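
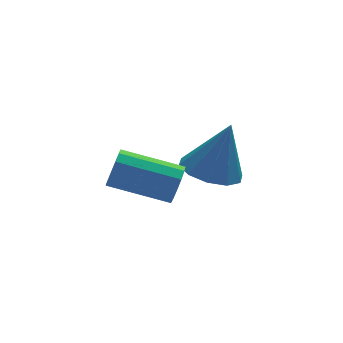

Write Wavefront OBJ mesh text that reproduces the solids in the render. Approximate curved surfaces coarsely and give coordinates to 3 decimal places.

v -1.148 -3.402 -0.555
v -0.857 -3.164 0.012
v -2.581 -2.36 0.561
v -2.872 -2.598 -0.005
v -0.814 -2.892 -0.254
v -2.538 -2.088 0.296
v -0.878 -2.781 -0.615
v -2.602 -1.977 -0.066
v -1.027 -2.867 -0.957
v -2.751 -2.063 -0.408
v -1.215 -3.124 -1.172
v -2.939 -2.32 -0.622
v -1.381 -3.468 -1.19
v -3.105 -2.664 -0.641
v -1.474 -3.792 -1.007
v -3.198 -2.988 -0.457
v -1.463 -3.992 -0.68
v -3.187 -3.187 -0.131
v -1.352 -4.004 -0.313
v -3.076 -3.2 0.236
v -1.176 -3.826 -0.024
v -2.9 -3.022 0.526
v -0.992 -3.513 0.098
v -2.716 -2.709 0.647
v 0.832 -0.181 -2.522
v 1.701 0.333 -2.846
v 1.508 -0.099 -0.578
v 1.242 0.779 -2.705
v 0.626 0.858 -2.495
v 0.09 0.54 -2.295
v -0.163 -0.054 -2.182
v -0.036 -0.696 -2.199
v 0.423 -1.142 -2.339
v 1.038 -1.221 -2.55
v 1.575 -0.903 -2.749
v 1.828 -0.309 -2.863
f 2 1 5
f 2 5 3
f 3 5 6
f 3 6 4
f 5 1 7
f 5 7 6
f 6 7 8
f 6 8 4
f 7 1 9
f 7 9 8
f 8 9 10
f 8 10 4
f 9 1 11
f 9 11 10
f 10 11 12
f 10 12 4
f 11 1 13
f 11 13 12
f 12 13 14
f 12 14 4
f 13 1 15
f 13 15 14
f 14 15 16
f 14 16 4
f 15 1 17
f 15 17 16
f 16 17 18
f 16 18 4
f 17 1 19
f 17 19 18
f 18 19 20
f 18 20 4
f 19 1 21
f 19 21 20
f 20 21 22
f 20 22 4
f 21 1 23
f 21 23 22
f 22 23 24
f 22 24 4
f 23 1 2
f 23 2 24
f 24 2 3
f 24 3 4
f 26 25 28
f 26 28 27
f 28 25 29
f 28 29 27
f 29 25 30
f 29 30 27
f 30 25 31
f 30 31 27
f 31 25 32
f 31 32 27
f 32 25 33
f 32 33 27
f 33 25 34
f 33 34 27
f 34 25 35
f 34 35 27
f 35 25 36
f 35 36 27
f 36 25 26
f 36 26 27



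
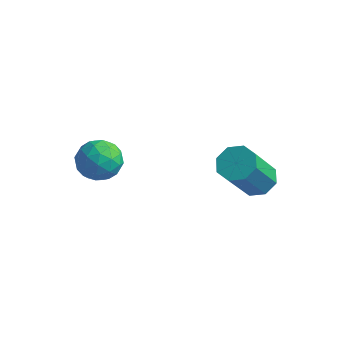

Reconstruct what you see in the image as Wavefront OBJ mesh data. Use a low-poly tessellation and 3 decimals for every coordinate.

v -2.428 -0.052 3.145
v -1.827 -0.092 2.896
v -2.413 -1.088 3.344
v -1.812 -1.128 3.095
v -1.911 -0.815 3.658
v -1.92 -0.175 3.535
v -2.32 -1.005 2.705
v -2.329 -0.365 2.582
v -1.76 -0.681 2.623
v -1.508 -0.564 3.213
v -2.732 -0.616 3.027
v -2.48 -0.499 3.617
v -2.128 0.019 3.003
v -2.112 -1.199 3.237
v -2.17 -1.015 3.568
v -1.816 -1.039 3.422
v -2.183 -0.03 3.379
v -1.83 -0.054 3.232
v -1.88 -0.479 3.681
v -2.41 -1.126 3.008
v -2.057 -1.15 2.861
v -2.424 -0.141 2.818
v -2.07 -0.165 2.672
v -2.36 -0.701 2.559
v -1.736 -0.351 2.696
v -1.728 -0.959 2.813
v -2.026 -0.887 2.584
v -2.031 -0.511 2.512
v -1.588 -0.282 3.043
v -1.579 -0.891 3.16
v -1.637 -0.707 3.491
v -1.642 -0.331 3.419
v -1.549 -0.628 2.883
v -2.661 -0.289 3.08
v -2.652 -0.898 3.197
v -2.598 -0.849 2.821
v -2.603 -0.473 2.749
v -2.512 -0.221 3.427
v -2.504 -0.829 3.544
v -2.209 -0.669 3.728
v -2.214 -0.293 3.656
v -2.691 -0.552 3.357
v 0.927 1.993 1.962
v 1.27 2.348 2.226
v 1.216 1.423 3.542
v 0.873 1.067 3.278
v 0.857 2.449 2.279
v 0.802 1.523 3.596
v 0.485 2.282 2.147
v 0.43 1.357 3.463
v 0.372 1.946 1.906
v 0.317 1.021 3.222
v 0.584 1.637 1.698
v 0.53 0.712 3.014
v 0.998 1.537 1.644
v 0.943 0.611 2.961
v 1.37 1.703 1.777
v 1.315 0.778 3.093
v 1.483 2.039 2.018
v 1.428 1.114 3.334
f 1 38 17
f 38 12 41
f 17 41 6
f 38 41 17
f 1 17 13
f 17 6 18
f 13 18 2
f 17 18 13
f 1 13 22
f 13 2 23
f 22 23 8
f 13 23 22
f 1 22 34
f 22 8 37
f 34 37 11
f 22 37 34
f 1 34 38
f 34 11 42
f 38 42 12
f 34 42 38
f 2 18 29
f 18 6 32
f 29 32 10
f 18 32 29
f 6 41 19
f 41 12 40
f 19 40 5
f 41 40 19
f 12 42 39
f 42 11 35
f 39 35 3
f 42 35 39
f 11 37 36
f 37 8 24
f 36 24 7
f 37 24 36
f 8 23 28
f 23 2 25
f 28 25 9
f 23 25 28
f 4 30 16
f 30 10 31
f 16 31 5
f 30 31 16
f 4 16 14
f 16 5 15
f 14 15 3
f 16 15 14
f 4 14 21
f 14 3 20
f 21 20 7
f 14 20 21
f 4 21 26
f 21 7 27
f 26 27 9
f 21 27 26
f 4 26 30
f 26 9 33
f 30 33 10
f 26 33 30
f 5 31 19
f 31 10 32
f 19 32 6
f 31 32 19
f 3 15 39
f 15 5 40
f 39 40 12
f 15 40 39
f 7 20 36
f 20 3 35
f 36 35 11
f 20 35 36
f 9 27 28
f 27 7 24
f 28 24 8
f 27 24 28
f 10 33 29
f 33 9 25
f 29 25 2
f 33 25 29
f 44 43 47
f 44 47 45
f 45 47 48
f 45 48 46
f 47 43 49
f 47 49 48
f 48 49 50
f 48 50 46
f 49 43 51
f 49 51 50
f 50 51 52
f 50 52 46
f 51 43 53
f 51 53 52
f 52 53 54
f 52 54 46
f 53 43 55
f 53 55 54
f 54 55 56
f 54 56 46
f 55 43 57
f 55 57 56
f 56 57 58
f 56 58 46
f 57 43 59
f 57 59 58
f 58 59 60
f 58 60 46
f 59 43 44
f 59 44 60
f 60 44 45
f 60 45 46



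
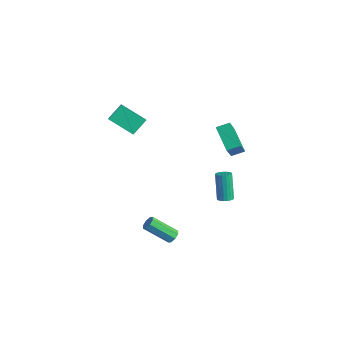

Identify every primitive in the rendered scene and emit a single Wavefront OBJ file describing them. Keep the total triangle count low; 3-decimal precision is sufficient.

v -4.858 -3.185 2.92
v -4.934 -2.181 3.726
v -3.49 -2.345 2.001
v -3.566 -1.34 2.807
v -4.154 -3.64 3.553
v -4.23 -2.635 4.359
v -2.786 -2.799 2.634
v -2.862 -1.795 3.44
v 0.987 -2.616 -4.48
v 1.267 -2.466 -4.093
v 0.233 -3.574 -2.914
v -0.047 -3.724 -3.3
v 0.962 -2.241 -4.15
v -0.072 -3.349 -2.97
v 0.672 -2.236 -4.399
v -0.362 -3.344 -3.22
v 0.567 -2.454 -4.696
v -0.468 -3.561 -3.517
v 0.707 -2.766 -4.866
v -0.327 -3.874 -3.687
v 1.012 -2.991 -4.81
v -0.022 -4.099 -3.63
v 1.302 -2.996 -4.56
v 0.268 -4.104 -3.381
v 1.408 -2.779 -4.263
v 0.373 -3.886 -3.084
v 1.353 0.983 -2.491
v 1.783 0.814 -2.276
v 1.077 1.187 -0.573
v 0.647 1.357 -0.789
v 1.825 1.019 -2.303
v 1.12 1.393 -0.601
v 1.786 1.219 -2.363
v 1.081 1.592 -0.661
v 1.672 1.378 -2.445
v 0.967 1.751 -0.743
v 1.503 1.469 -2.535
v 0.798 1.842 -0.833
v 1.308 1.475 -2.618
v 0.603 1.849 -0.915
v 1.12 1.397 -2.678
v 0.415 1.77 -0.976
v 0.973 1.247 -2.706
v 0.268 1.62 -1.004
v 0.891 1.052 -2.697
v 0.186 1.425 -0.995
v 0.889 0.844 -2.653
v 0.184 1.218 -0.95
v 0.967 0.661 -2.58
v 0.262 1.034 -0.878
v 1.112 0.533 -2.492
v 0.407 0.907 -0.79
v 1.299 0.484 -2.404
v 0.593 0.857 -0.702
v 1.494 0.52 -2.331
v 0.789 0.894 -0.629
v 1.666 0.637 -2.286
v 0.96 1.01 -0.583
v 0.776 0.979 3.303
v 1.579 0.01 4.845
v 1.124 1.723 3.59
v 1.927 0.754 5.132
v 2.233 0.666 2.348
v 3.036 -0.303 3.89
v 2.581 1.41 2.635
v 3.384 0.441 4.177
f 2 4 1
f 5 2 1
f 1 4 3
f 3 5 1
f 2 8 4
f 6 2 5
f 6 8 2
f 4 8 3
f 7 5 3
f 3 8 7
f 7 6 5
f 8 6 7
f 10 9 13
f 10 13 11
f 11 13 14
f 11 14 12
f 13 9 15
f 13 15 14
f 14 15 16
f 14 16 12
f 15 9 17
f 15 17 16
f 16 17 18
f 16 18 12
f 17 9 19
f 17 19 18
f 18 19 20
f 18 20 12
f 19 9 21
f 19 21 20
f 20 21 22
f 20 22 12
f 21 9 23
f 21 23 22
f 22 23 24
f 22 24 12
f 23 9 25
f 23 25 24
f 24 25 26
f 24 26 12
f 25 9 10
f 25 10 26
f 26 10 11
f 26 11 12
f 28 27 31
f 28 31 29
f 29 31 32
f 29 32 30
f 31 27 33
f 31 33 32
f 32 33 34
f 32 34 30
f 33 27 35
f 33 35 34
f 34 35 36
f 34 36 30
f 35 27 37
f 35 37 36
f 36 37 38
f 36 38 30
f 37 27 39
f 37 39 38
f 38 39 40
f 38 40 30
f 39 27 41
f 39 41 40
f 40 41 42
f 40 42 30
f 41 27 43
f 41 43 42
f 42 43 44
f 42 44 30
f 43 27 45
f 43 45 44
f 44 45 46
f 44 46 30
f 45 27 47
f 45 47 46
f 46 47 48
f 46 48 30
f 47 27 49
f 47 49 48
f 48 49 50
f 48 50 30
f 49 27 51
f 49 51 50
f 50 51 52
f 50 52 30
f 51 27 53
f 51 53 52
f 52 53 54
f 52 54 30
f 53 27 55
f 53 55 54
f 54 55 56
f 54 56 30
f 55 27 57
f 55 57 56
f 56 57 58
f 56 58 30
f 57 27 28
f 57 28 58
f 58 28 29
f 58 29 30
f 60 62 59
f 63 60 59
f 59 62 61
f 61 63 59
f 60 66 62
f 64 60 63
f 64 66 60
f 62 66 61
f 65 63 61
f 61 66 65
f 65 64 63
f 66 64 65



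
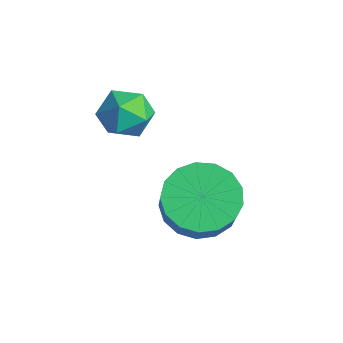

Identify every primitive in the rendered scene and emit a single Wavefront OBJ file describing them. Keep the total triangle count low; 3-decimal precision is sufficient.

v -1.931 0.073 0.115
v -1.482 0.637 -0.359
v -0.858 -0.037 0.999
v -0.409 0.527 0.525
v -1.098 0.791 0.973
v -1.761 0.859 0.426
v -0.579 -0.259 0.214
v -1.242 -0.191 -0.333
v -0.647 0.432 -0.298
v -0.967 1.081 0.171
v -1.373 -0.481 0.469
v -1.693 0.168 0.938
v 0.568 1.574 -2.775
v 1.449 2.046 -3.21
v 2.294 1.637 -1.939
v 1.412 1.166 -1.505
v 1.224 2.429 -2.937
v 2.069 2.021 -1.666
v 0.849 2.617 -2.627
v 1.694 2.208 -1.356
v 0.409 2.566 -2.351
v 1.254 2.157 -1.08
v 0.005 2.288 -2.172
v 0.85 1.879 -0.902
v -0.269 1.846 -2.132
v 0.576 1.437 -0.861
v -0.352 1.342 -2.239
v 0.493 0.933 -0.968
v -0.225 0.891 -2.469
v 0.62 0.483 -1.198
v 0.085 0.597 -2.769
v 0.93 0.188 -1.498
v 0.504 0.527 -3.07
v 1.349 0.118 -1.799
v 0.939 0.697 -3.304
v 1.784 0.288 -2.034
v 1.288 1.067 -3.417
v 2.133 0.659 -2.146
v 1.472 1.554 -3.383
v 2.317 1.145 -2.112
f 1 12 6
f 1 6 2
f 1 2 8
f 1 8 11
f 1 11 12
f 2 6 10
f 6 12 5
f 12 11 3
f 11 8 7
f 8 2 9
f 4 10 5
f 4 5 3
f 4 3 7
f 4 7 9
f 4 9 10
f 5 10 6
f 3 5 12
f 7 3 11
f 9 7 8
f 10 9 2
f 14 13 17
f 14 17 15
f 15 17 18
f 15 18 16
f 17 13 19
f 17 19 18
f 18 19 20
f 18 20 16
f 19 13 21
f 19 21 20
f 20 21 22
f 20 22 16
f 21 13 23
f 21 23 22
f 22 23 24
f 22 24 16
f 23 13 25
f 23 25 24
f 24 25 26
f 24 26 16
f 25 13 27
f 25 27 26
f 26 27 28
f 26 28 16
f 27 13 29
f 27 29 28
f 28 29 30
f 28 30 16
f 29 13 31
f 29 31 30
f 30 31 32
f 30 32 16
f 31 13 33
f 31 33 32
f 32 33 34
f 32 34 16
f 33 13 35
f 33 35 34
f 34 35 36
f 34 36 16
f 35 13 37
f 35 37 36
f 36 37 38
f 36 38 16
f 37 13 39
f 37 39 38
f 38 39 40
f 38 40 16
f 39 13 14
f 39 14 40
f 40 14 15
f 40 15 16



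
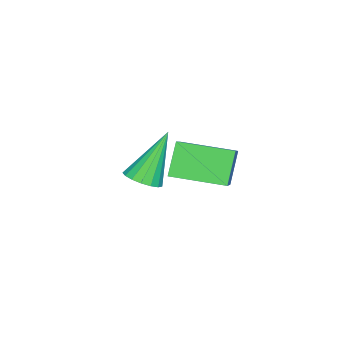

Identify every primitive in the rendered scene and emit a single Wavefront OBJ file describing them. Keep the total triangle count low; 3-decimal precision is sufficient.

v -2.859 -3.792 -0.858
v -2.299 -3.87 -0.537
v -3.761 -3.368 0.818
v -2.299 -3.569 -0.613
v -2.428 -3.319 -0.746
v -2.655 -3.177 -0.904
v -2.929 -3.176 -1.052
v -3.187 -3.316 -1.155
v -3.369 -3.566 -1.19
v -3.435 -3.867 -1.149
v -3.369 -4.151 -1.042
v -3.185 -4.353 -0.892
v -2.927 -4.427 -0.734
v -2.654 -4.355 -0.605
v -2.427 -4.154 -0.534
v -1.264 -1.796 2.378
v 0.15 -1.281 3.418
v -1.693 -0.226 2.182
v -0.278 0.29 3.223
v -0.582 -1.73 1.417
v 0.833 -1.214 2.458
v -1.01 -0.159 1.222
v 0.404 0.356 2.262
f 2 1 4
f 2 4 3
f 4 1 5
f 4 5 3
f 5 1 6
f 5 6 3
f 6 1 7
f 6 7 3
f 7 1 8
f 7 8 3
f 8 1 9
f 8 9 3
f 9 1 10
f 9 10 3
f 10 1 11
f 10 11 3
f 11 1 12
f 11 12 3
f 12 1 13
f 12 13 3
f 13 1 14
f 13 14 3
f 14 1 15
f 14 15 3
f 15 1 2
f 15 2 3
f 17 19 16
f 20 17 16
f 16 19 18
f 18 20 16
f 17 23 19
f 21 17 20
f 21 23 17
f 19 23 18
f 22 20 18
f 18 23 22
f 22 21 20
f 23 21 22



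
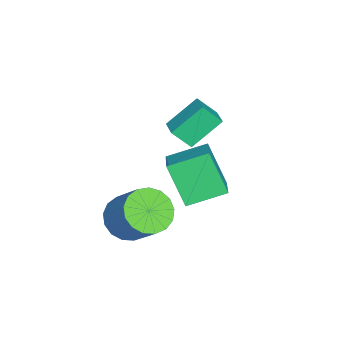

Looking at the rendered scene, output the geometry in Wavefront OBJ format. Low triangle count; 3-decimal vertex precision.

v -3.801 -2.881 1.264
v -4.624 -1.781 2.397
v -3.93 -2.073 0.386
v -4.753 -0.974 1.519
v -2.947 -2.486 1.501
v -3.77 -1.387 2.634
v -3.076 -1.679 0.623
v -3.899 -0.579 1.756
v -0.136 -3.629 -1.642
v 0.816 -4.084 -1.872
v 1.688 -3.027 -0.347
v 0.736 -2.571 -0.118
v 0.809 -3.657 -2.163
v 1.682 -2.6 -0.639
v 0.586 -3.224 -2.336
v 1.458 -2.167 -0.812
v 0.197 -2.884 -2.35
v 1.07 -1.827 -0.825
v -0.268 -2.714 -2.201
v 0.605 -1.657 -0.677
v -0.703 -2.754 -1.925
v 0.17 -1.697 -0.4
v -1.008 -2.994 -1.583
v -0.135 -1.937 -0.059
v -1.113 -3.379 -1.256
v -0.241 -2.322 0.269
v -0.995 -3.822 -1.016
v -0.122 -2.765 0.508
v -0.68 -4.22 -0.921
v 0.193 -3.163 0.604
v -0.24 -4.483 -0.99
v 0.632 -3.426 0.534
v 0.223 -4.55 -1.209
v 1.096 -3.493 0.315
v 0.604 -4.406 -1.527
v 1.477 -3.349 -0.003
v 1.276 -1.763 3.315
v 0.667 -0.25 3.862
v 0.075 -2.05 2.772
v -0.535 -0.538 3.319
v 1.855 -0.902 1.581
v 1.245 0.61 2.128
v 0.653 -1.19 1.038
v 0.044 0.323 1.585
f 2 4 1
f 5 2 1
f 1 4 3
f 3 5 1
f 2 8 4
f 6 2 5
f 6 8 2
f 4 8 3
f 7 5 3
f 3 8 7
f 7 6 5
f 8 6 7
f 10 9 13
f 10 13 11
f 11 13 14
f 11 14 12
f 13 9 15
f 13 15 14
f 14 15 16
f 14 16 12
f 15 9 17
f 15 17 16
f 16 17 18
f 16 18 12
f 17 9 19
f 17 19 18
f 18 19 20
f 18 20 12
f 19 9 21
f 19 21 20
f 20 21 22
f 20 22 12
f 21 9 23
f 21 23 22
f 22 23 24
f 22 24 12
f 23 9 25
f 23 25 24
f 24 25 26
f 24 26 12
f 25 9 27
f 25 27 26
f 26 27 28
f 26 28 12
f 27 9 29
f 27 29 28
f 28 29 30
f 28 30 12
f 29 9 31
f 29 31 30
f 30 31 32
f 30 32 12
f 31 9 33
f 31 33 32
f 32 33 34
f 32 34 12
f 33 9 35
f 33 35 34
f 34 35 36
f 34 36 12
f 35 9 10
f 35 10 36
f 36 10 11
f 36 11 12
f 38 40 37
f 41 38 37
f 37 40 39
f 39 41 37
f 38 44 40
f 42 38 41
f 42 44 38
f 40 44 39
f 43 41 39
f 39 44 43
f 43 42 41
f 44 42 43



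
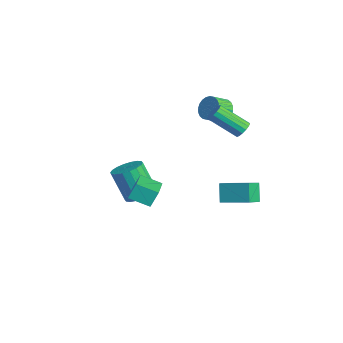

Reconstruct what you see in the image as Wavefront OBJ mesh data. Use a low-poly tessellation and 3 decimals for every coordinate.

v 1.054 2.601 3.155
v 1.531 2.368 3.25
v 0.704 1.125 4.36
v 0.226 1.359 4.265
v 1.505 2.563 3.449
v 0.678 1.32 4.558
v 1.358 2.768 3.569
v 0.531 1.525 4.678
v 1.129 2.929 3.578
v 0.302 1.686 4.688
v 0.88 3.001 3.474
v 0.053 1.758 4.583
v 0.678 2.967 3.285
v -0.15 1.724 4.394
v 0.576 2.835 3.06
v -0.251 1.592 4.17
v 0.602 2.64 2.862
v -0.225 1.397 3.971
v 0.749 2.435 2.742
v -0.078 1.192 3.851
v 0.978 2.274 2.732
v 0.151 1.031 3.842
v 1.227 2.202 2.837
v 0.4 0.959 3.946
v 1.43 2.236 3.026
v 0.602 0.993 4.135
v -1.888 2.711 2.812
v -1.152 2.751 2.628
v -0.976 1.889 3.143
v -1.712 1.849 3.328
v -1.156 2.903 2.883
v -0.98 2.04 3.398
v -1.271 3.025 3.127
v -1.096 2.162 3.642
v -1.481 3.099 3.323
v -1.305 2.237 3.839
v -1.752 3.115 3.442
v -1.576 2.252 3.957
v -2.044 3.069 3.464
v -1.868 2.207 3.98
v -2.312 2.969 3.388
v -2.137 2.106 3.903
v -2.516 2.829 3.223
v -2.34 1.966 3.739
v -2.624 2.671 2.997
v -2.448 1.809 3.512
v -2.62 2.52 2.742
v -2.444 1.657 3.257
v -2.504 2.398 2.498
v -2.329 1.535 3.013
v -2.295 2.323 2.301
v -2.119 1.461 2.817
v -2.024 2.308 2.183
v -1.848 1.445 2.698
v -1.732 2.353 2.16
v -1.556 1.491 2.676
v -1.463 2.454 2.237
v -1.288 1.591 2.752
v -1.26 2.594 2.401
v -1.084 1.731 2.917
v 0.786 2.045 -0.854
v 1.387 1.215 -0.289
v 1.898 3.161 -0.399
v 2.499 2.331 0.166
v 1.401 1.829 -1.826
v 2.002 0.999 -1.261
v 2.513 2.945 -1.371
v 3.114 2.115 -0.806
v 3.832 -4.491 1.678
v 3.73 -4.031 2.48
v 1.999 -3.616 0.943
v 1.897 -3.156 1.745
v 4.443 -3.584 1.235
v 4.341 -3.124 2.037
v 2.61 -2.709 0.5
v 2.508 -2.249 1.302
v -2.39 -1.598 -2.93
v -1.646 -2.099 -2.776
v -2.366 -2.622 -0.996
v -3.11 -2.122 -1.15
v -1.543 -1.736 -2.627
v -2.263 -2.26 -0.848
v -1.608 -1.346 -2.539
v -2.328 -1.87 -0.759
v -1.827 -1.006 -2.528
v -2.548 -1.53 -0.748
v -2.159 -0.783 -2.596
v -2.879 -1.307 -0.817
v -2.536 -0.722 -2.731
v -3.256 -1.246 -0.951
v -2.884 -0.834 -2.905
v -3.604 -1.358 -1.125
v -3.134 -1.098 -3.084
v -3.854 -1.621 -1.304
v -3.237 -1.46 -3.232
v -3.957 -1.984 -1.453
v -3.172 -1.85 -3.321
v -3.892 -2.374 -1.541
v -2.952 -2.19 -3.332
v -3.673 -2.714 -1.552
v -2.621 -2.413 -3.263
v -3.341 -2.937 -1.484
v -2.244 -2.474 -3.129
v -2.964 -2.998 -1.349
v -1.896 -2.362 -2.955
v -2.616 -2.886 -1.175
f 2 1 5
f 2 5 3
f 3 5 6
f 3 6 4
f 5 1 7
f 5 7 6
f 6 7 8
f 6 8 4
f 7 1 9
f 7 9 8
f 8 9 10
f 8 10 4
f 9 1 11
f 9 11 10
f 10 11 12
f 10 12 4
f 11 1 13
f 11 13 12
f 12 13 14
f 12 14 4
f 13 1 15
f 13 15 14
f 14 15 16
f 14 16 4
f 15 1 17
f 15 17 16
f 16 17 18
f 16 18 4
f 17 1 19
f 17 19 18
f 18 19 20
f 18 20 4
f 19 1 21
f 19 21 20
f 20 21 22
f 20 22 4
f 21 1 23
f 21 23 22
f 22 23 24
f 22 24 4
f 23 1 25
f 23 25 24
f 24 25 26
f 24 26 4
f 25 1 2
f 25 2 26
f 26 2 3
f 26 3 4
f 28 27 31
f 28 31 29
f 29 31 32
f 29 32 30
f 31 27 33
f 31 33 32
f 32 33 34
f 32 34 30
f 33 27 35
f 33 35 34
f 34 35 36
f 34 36 30
f 35 27 37
f 35 37 36
f 36 37 38
f 36 38 30
f 37 27 39
f 37 39 38
f 38 39 40
f 38 40 30
f 39 27 41
f 39 41 40
f 40 41 42
f 40 42 30
f 41 27 43
f 41 43 42
f 42 43 44
f 42 44 30
f 43 27 45
f 43 45 44
f 44 45 46
f 44 46 30
f 45 27 47
f 45 47 46
f 46 47 48
f 46 48 30
f 47 27 49
f 47 49 48
f 48 49 50
f 48 50 30
f 49 27 51
f 49 51 50
f 50 51 52
f 50 52 30
f 51 27 53
f 51 53 52
f 52 53 54
f 52 54 30
f 53 27 55
f 53 55 54
f 54 55 56
f 54 56 30
f 55 27 57
f 55 57 56
f 56 57 58
f 56 58 30
f 57 27 59
f 57 59 58
f 58 59 60
f 58 60 30
f 59 27 28
f 59 28 60
f 60 28 29
f 60 29 30
f 62 64 61
f 65 62 61
f 61 64 63
f 63 65 61
f 62 68 64
f 66 62 65
f 66 68 62
f 64 68 63
f 67 65 63
f 63 68 67
f 67 66 65
f 68 66 67
f 70 72 69
f 73 70 69
f 69 72 71
f 71 73 69
f 70 76 72
f 74 70 73
f 74 76 70
f 72 76 71
f 75 73 71
f 71 76 75
f 75 74 73
f 76 74 75
f 78 77 81
f 78 81 79
f 79 81 82
f 79 82 80
f 81 77 83
f 81 83 82
f 82 83 84
f 82 84 80
f 83 77 85
f 83 85 84
f 84 85 86
f 84 86 80
f 85 77 87
f 85 87 86
f 86 87 88
f 86 88 80
f 87 77 89
f 87 89 88
f 88 89 90
f 88 90 80
f 89 77 91
f 89 91 90
f 90 91 92
f 90 92 80
f 91 77 93
f 91 93 92
f 92 93 94
f 92 94 80
f 93 77 95
f 93 95 94
f 94 95 96
f 94 96 80
f 95 77 97
f 95 97 96
f 96 97 98
f 96 98 80
f 97 77 99
f 97 99 98
f 98 99 100
f 98 100 80
f 99 77 101
f 99 101 100
f 100 101 102
f 100 102 80
f 101 77 103
f 101 103 102
f 102 103 104
f 102 104 80
f 103 77 105
f 103 105 104
f 104 105 106
f 104 106 80
f 105 77 78
f 105 78 106
f 106 78 79
f 106 79 80



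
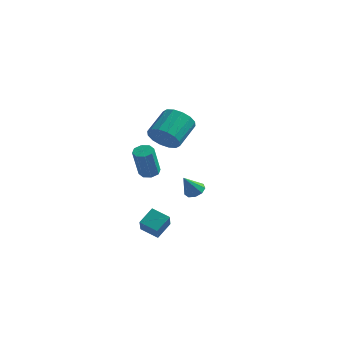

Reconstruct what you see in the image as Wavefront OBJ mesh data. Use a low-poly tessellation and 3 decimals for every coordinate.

v -0.307 -1.507 0.414
v 0.055 -1.995 0.249
v 0.01 -2.681 2.181
v -0.353 -2.193 2.346
v 0.313 -1.613 0.391
v 0.268 -2.299 2.322
v 0.208 -1.169 0.546
v 0.163 -1.855 2.478
v -0.2 -0.923 0.624
v -0.245 -1.609 2.556
v -0.67 -1.019 0.579
v -0.715 -1.705 2.511
v -0.928 -1.401 0.438
v -0.973 -2.087 2.369
v -0.823 -1.845 0.282
v -0.868 -2.531 2.214
v -0.415 -2.091 0.204
v -0.46 -2.777 2.136
v 0.14 -0.616 2.763
v 0.612 -1.134 3.558
v 0.792 0.499 4.513
v 0.32 1.016 3.717
v 1.02 -0.984 3.224
v 1.201 0.649 4.179
v 1.193 -0.735 2.767
v 1.374 0.898 3.721
v 1.083 -0.455 2.308
v 1.264 1.178 3.262
v 0.721 -0.218 1.971
v 0.901 1.415 2.925
v 0.203 -0.088 1.846
v 0.383 1.545 2.801
v -0.332 -0.099 1.967
v -0.152 1.534 2.922
v -0.741 -0.249 2.301
v -0.56 1.384 3.256
v -0.914 -0.498 2.759
v -0.733 1.135 3.713
v -0.804 -0.778 3.218
v -0.623 0.855 4.172
v -0.441 -1.015 3.555
v -0.261 0.618 4.509
v 0.077 -1.145 3.679
v 0.257 0.488 4.634
v -0.144 4.096 -3.577
v 0.207 4.568 -3.197
v -0.536 3.364 -2.303
v -0.247 4.709 -3.256
v -0.652 4.563 -3.465
v -0.82 4.198 -3.726
v -0.671 3.786 -3.917
v -0.275 3.518 -3.949
v 0.182 3.52 -3.807
v 0.487 3.792 -3.556
v 0.497 4.206 -3.316
v -1.078 -1.176 -4.577
v -0.667 -2.086 -3.485
v -0.78 -0.175 -3.856
v -0.369 -1.085 -2.763
v 0.049 -1.195 -5.017
v 0.46 -2.105 -3.924
v 0.347 -0.194 -4.295
v 0.758 -1.104 -3.203
f 2 1 5
f 2 5 3
f 3 5 6
f 3 6 4
f 5 1 7
f 5 7 6
f 6 7 8
f 6 8 4
f 7 1 9
f 7 9 8
f 8 9 10
f 8 10 4
f 9 1 11
f 9 11 10
f 10 11 12
f 10 12 4
f 11 1 13
f 11 13 12
f 12 13 14
f 12 14 4
f 13 1 15
f 13 15 14
f 14 15 16
f 14 16 4
f 15 1 17
f 15 17 16
f 16 17 18
f 16 18 4
f 17 1 2
f 17 2 18
f 18 2 3
f 18 3 4
f 20 19 23
f 20 23 21
f 21 23 24
f 21 24 22
f 23 19 25
f 23 25 24
f 24 25 26
f 24 26 22
f 25 19 27
f 25 27 26
f 26 27 28
f 26 28 22
f 27 19 29
f 27 29 28
f 28 29 30
f 28 30 22
f 29 19 31
f 29 31 30
f 30 31 32
f 30 32 22
f 31 19 33
f 31 33 32
f 32 33 34
f 32 34 22
f 33 19 35
f 33 35 34
f 34 35 36
f 34 36 22
f 35 19 37
f 35 37 36
f 36 37 38
f 36 38 22
f 37 19 39
f 37 39 38
f 38 39 40
f 38 40 22
f 39 19 41
f 39 41 40
f 40 41 42
f 40 42 22
f 41 19 43
f 41 43 42
f 42 43 44
f 42 44 22
f 43 19 20
f 43 20 44
f 44 20 21
f 44 21 22
f 46 45 48
f 46 48 47
f 48 45 49
f 48 49 47
f 49 45 50
f 49 50 47
f 50 45 51
f 50 51 47
f 51 45 52
f 51 52 47
f 52 45 53
f 52 53 47
f 53 45 54
f 53 54 47
f 54 45 55
f 54 55 47
f 55 45 46
f 55 46 47
f 57 59 56
f 60 57 56
f 56 59 58
f 58 60 56
f 57 63 59
f 61 57 60
f 61 63 57
f 59 63 58
f 62 60 58
f 58 63 62
f 62 61 60
f 63 61 62



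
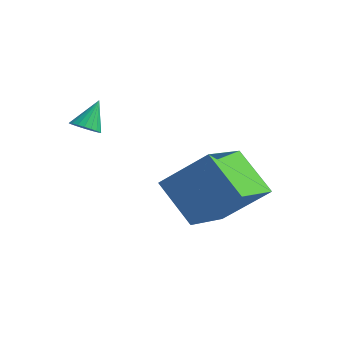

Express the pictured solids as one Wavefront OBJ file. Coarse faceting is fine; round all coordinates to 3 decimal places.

v -1.102 -0.291 1.149
v 0.113 0.607 2.475
v -1.819 1.677 0.474
v -0.605 2.574 1.801
v 0.265 -0.234 -0.141
v 1.479 0.663 1.186
v -0.453 1.733 -0.815
v 0.762 2.631 0.511
v -2.886 -1.618 3.249
v -2.368 -1.588 3.278
v -2.974 -0.982 4.191
v -2.416 -1.416 3.157
v -2.545 -1.278 3.052
v -2.734 -1.199 2.981
v -2.949 -1.193 2.956
v -3.152 -1.26 2.982
v -3.31 -1.389 3.055
v -3.395 -1.557 3.16
v -3.391 -1.736 3.282
v -3.3 -1.895 3.397
v -3.138 -2.006 3.487
v -2.932 -2.049 3.536
v -2.718 -2.018 3.535
v -2.533 -1.918 3.485
v -2.409 -1.766 3.394
f 2 4 1
f 5 2 1
f 1 4 3
f 3 5 1
f 2 8 4
f 6 2 5
f 6 8 2
f 4 8 3
f 7 5 3
f 3 8 7
f 7 6 5
f 8 6 7
f 10 9 12
f 10 12 11
f 12 9 13
f 12 13 11
f 13 9 14
f 13 14 11
f 14 9 15
f 14 15 11
f 15 9 16
f 15 16 11
f 16 9 17
f 16 17 11
f 17 9 18
f 17 18 11
f 18 9 19
f 18 19 11
f 19 9 20
f 19 20 11
f 20 9 21
f 20 21 11
f 21 9 22
f 21 22 11
f 22 9 23
f 22 23 11
f 23 9 24
f 23 24 11
f 24 9 25
f 24 25 11
f 25 9 10
f 25 10 11



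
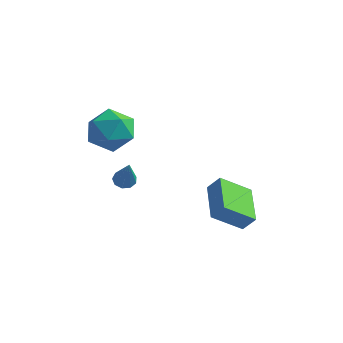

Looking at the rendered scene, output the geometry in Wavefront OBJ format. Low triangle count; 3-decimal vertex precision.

v -1.61 -1.393 0.694
v -1.077 -2.294 0.177
v -3.283 -2.226 0.423
v -2.75 -3.127 -0.094
v -2.617 -2.95 1.052
v -1.583 -2.435 1.219
v -2.777 -2.085 -0.619
v -1.743 -1.57 -0.452
v -1.799 -2.721 -0.635
v -1.7 -3.256 0.398
v -2.66 -1.264 0.202
v -2.561 -1.799 1.235
v -1.853 -1.789 -2.872
v -1.52 -1.391 -2.839
v -1.187 -2.471 -1.368
v -1.822 -1.311 -2.669
v -2.139 -1.455 -2.594
v -2.322 -1.755 -2.648
v -2.285 -2.071 -2.808
v -2.047 -2.255 -2.997
v -1.718 -2.221 -3.127
v -1.452 -1.985 -3.138
v -1.374 -1.657 -3.024
v 3.133 -0.601 -4.963
v 2.138 -1.546 -3.994
v 2.033 1.058 -4.474
v 1.038 0.113 -3.505
v 3.662 -0.453 -4.275
v 2.667 -1.398 -3.306
v 2.562 1.206 -3.786
v 1.567 0.261 -2.817
f 1 12 6
f 1 6 2
f 1 2 8
f 1 8 11
f 1 11 12
f 2 6 10
f 6 12 5
f 12 11 3
f 11 8 7
f 8 2 9
f 4 10 5
f 4 5 3
f 4 3 7
f 4 7 9
f 4 9 10
f 5 10 6
f 3 5 12
f 7 3 11
f 9 7 8
f 10 9 2
f 14 13 16
f 14 16 15
f 16 13 17
f 16 17 15
f 17 13 18
f 17 18 15
f 18 13 19
f 18 19 15
f 19 13 20
f 19 20 15
f 20 13 21
f 20 21 15
f 21 13 22
f 21 22 15
f 22 13 23
f 22 23 15
f 23 13 14
f 23 14 15
f 25 27 24
f 28 25 24
f 24 27 26
f 26 28 24
f 25 31 27
f 29 25 28
f 29 31 25
f 27 31 26
f 30 28 26
f 26 31 30
f 30 29 28
f 31 29 30



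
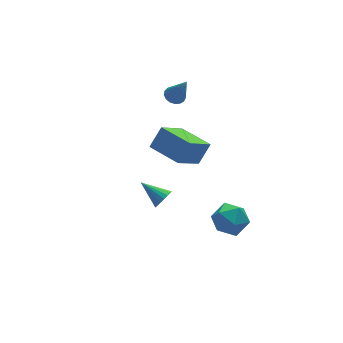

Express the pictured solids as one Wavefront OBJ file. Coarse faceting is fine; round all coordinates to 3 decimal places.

v 1.779 3.787 2.611
v 2.322 3.8 2.526
v 2.041 3.033 4.169
v 2.271 4.029 2.646
v 2.108 4.203 2.757
v 1.869 4.281 2.835
v 1.609 4.246 2.862
v 1.388 4.106 2.831
v 1.257 3.892 2.75
v 1.246 3.655 2.637
v 1.356 3.447 2.518
v 1.563 3.318 2.421
v 1.82 3.296 2.367
v 2.067 3.386 2.369
v 2.248 3.568 2.426
v -1.661 -2.398 1.585
v -1.372 -2.503 2.054
v -2.319 -1.402 2.215
v -1.23 -2.335 1.937
v -1.172 -2.18 1.751
v -1.212 -2.068 1.531
v -1.341 -2.021 1.323
v -1.533 -2.049 1.167
v -1.75 -2.147 1.093
v -1.95 -2.294 1.117
v -2.092 -2.461 1.234
v -2.149 -2.617 1.42
v -2.11 -2.729 1.639
v -1.981 -2.775 1.848
v -1.789 -2.747 2.004
v -1.572 -2.65 2.078
v 0.645 0.996 0.241
v 1.386 1.265 1.212
v -0.077 2.643 0.337
v 0.664 2.911 1.307
v 2.056 1.689 -1.027
v 2.797 1.957 -0.057
v 1.334 3.335 -0.932
v 2.075 3.604 0.039
v 2.491 -0.444 -3.238
v 3.17 -0.913 -2.676
v 1.43 -1.627 -2.944
v 2.109 -2.096 -2.382
v 1.709 -1.237 -2.067
v 2.365 -0.506 -2.249
v 2.235 -2.034 -3.371
v 2.891 -1.303 -3.553
v 3.012 -1.896 -2.759
v 2.687 -1.404 -1.953
v 1.913 -1.136 -3.667
v 1.588 -0.644 -2.861
f 2 1 4
f 2 4 3
f 4 1 5
f 4 5 3
f 5 1 6
f 5 6 3
f 6 1 7
f 6 7 3
f 7 1 8
f 7 8 3
f 8 1 9
f 8 9 3
f 9 1 10
f 9 10 3
f 10 1 11
f 10 11 3
f 11 1 12
f 11 12 3
f 12 1 13
f 12 13 3
f 13 1 14
f 13 14 3
f 14 1 15
f 14 15 3
f 15 1 2
f 15 2 3
f 17 16 19
f 17 19 18
f 19 16 20
f 19 20 18
f 20 16 21
f 20 21 18
f 21 16 22
f 21 22 18
f 22 16 23
f 22 23 18
f 23 16 24
f 23 24 18
f 24 16 25
f 24 25 18
f 25 16 26
f 25 26 18
f 26 16 27
f 26 27 18
f 27 16 28
f 27 28 18
f 28 16 29
f 28 29 18
f 29 16 30
f 29 30 18
f 30 16 31
f 30 31 18
f 31 16 17
f 31 17 18
f 33 35 32
f 36 33 32
f 32 35 34
f 34 36 32
f 33 39 35
f 37 33 36
f 37 39 33
f 35 39 34
f 38 36 34
f 34 39 38
f 38 37 36
f 39 37 38
f 40 51 45
f 40 45 41
f 40 41 47
f 40 47 50
f 40 50 51
f 41 45 49
f 45 51 44
f 51 50 42
f 50 47 46
f 47 41 48
f 43 49 44
f 43 44 42
f 43 42 46
f 43 46 48
f 43 48 49
f 44 49 45
f 42 44 51
f 46 42 50
f 48 46 47
f 49 48 41



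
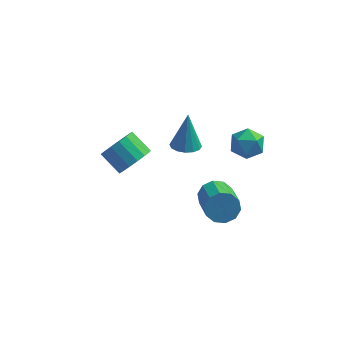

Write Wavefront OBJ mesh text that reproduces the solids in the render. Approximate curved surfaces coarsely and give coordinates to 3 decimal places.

v 2.568 3.894 0.306
v 3.03 4.458 0.974
v 3.13 2.582 1.026
v 3.592 3.146 1.694
v 2.605 3.092 1.689
v 2.257 3.904 1.244
v 3.903 3.136 0.756
v 3.555 3.948 0.311
v 3.854 3.99 1.252
v 3.052 3.963 1.829
v 3.108 3.077 0.171
v 2.306 3.05 0.748
v 0.049 2.824 1.125
v 0.786 2.498 1.203
v 0.091 3.396 3.135
v 0.855 2.895 1.088
v 0.708 3.274 0.984
v 0.385 3.532 0.917
v -0.029 3.6 0.906
v -0.422 3.461 0.954
v -0.688 3.151 1.047
v -0.757 2.753 1.162
v -0.61 2.375 1.266
v -0.286 2.117 1.333
v 0.127 2.048 1.344
v 0.52 2.188 1.296
v -2.652 3.446 -1.374
v -1.931 3.671 -0.63
v -2.988 4.319 0.198
v -3.708 4.094 -0.546
v -1.921 4.077 -0.935
v -2.978 4.724 -0.107
v -2.079 4.338 -1.34
v -3.136 4.985 -0.513
v -2.368 4.394 -1.754
v -3.425 5.042 -0.926
v -2.722 4.234 -2.08
v -3.778 4.881 -1.252
v -3.06 3.893 -2.244
v -4.116 4.54 -1.417
v -3.304 3.449 -2.209
v -4.361 4.097 -1.382
v -3.399 3.005 -1.983
v -4.455 3.653 -1.156
v -3.323 2.662 -1.617
v -4.379 3.31 -0.79
v -3.093 2.499 -1.195
v -4.149 3.147 -0.368
v -2.762 2.552 -0.814
v -3.818 3.2 0.013
v -2.406 2.811 -0.562
v -3.462 3.458 0.266
v -2.106 3.215 -0.495
v -3.162 3.862 0.332
v 1.839 0.647 -0.554
v 2.593 1.057 -0.25
v 3.155 -0.758 0.797
v 2.401 -1.167 0.494
v 2.183 1.146 0.125
v 2.746 -0.669 1.173
v 1.642 1.045 0.241
v 2.205 -0.77 1.288
v 1.176 0.793 0.053
v 1.739 -1.022 1.101
v 0.963 0.484 -0.366
v 1.526 -1.331 0.682
v 1.085 0.238 -0.857
v 1.647 -1.577 0.19
v 1.494 0.149 -1.233
v 2.057 -1.666 -0.185
v 2.035 0.25 -1.348
v 2.598 -1.565 -0.301
v 2.501 0.502 -1.161
v 3.064 -1.313 -0.113
v 2.714 0.811 -0.742
v 3.277 -1.004 0.306
f 1 12 6
f 1 6 2
f 1 2 8
f 1 8 11
f 1 11 12
f 2 6 10
f 6 12 5
f 12 11 3
f 11 8 7
f 8 2 9
f 4 10 5
f 4 5 3
f 4 3 7
f 4 7 9
f 4 9 10
f 5 10 6
f 3 5 12
f 7 3 11
f 9 7 8
f 10 9 2
f 14 13 16
f 14 16 15
f 16 13 17
f 16 17 15
f 17 13 18
f 17 18 15
f 18 13 19
f 18 19 15
f 19 13 20
f 19 20 15
f 20 13 21
f 20 21 15
f 21 13 22
f 21 22 15
f 22 13 23
f 22 23 15
f 23 13 24
f 23 24 15
f 24 13 25
f 24 25 15
f 25 13 26
f 25 26 15
f 26 13 14
f 26 14 15
f 28 27 31
f 28 31 29
f 29 31 32
f 29 32 30
f 31 27 33
f 31 33 32
f 32 33 34
f 32 34 30
f 33 27 35
f 33 35 34
f 34 35 36
f 34 36 30
f 35 27 37
f 35 37 36
f 36 37 38
f 36 38 30
f 37 27 39
f 37 39 38
f 38 39 40
f 38 40 30
f 39 27 41
f 39 41 40
f 40 41 42
f 40 42 30
f 41 27 43
f 41 43 42
f 42 43 44
f 42 44 30
f 43 27 45
f 43 45 44
f 44 45 46
f 44 46 30
f 45 27 47
f 45 47 46
f 46 47 48
f 46 48 30
f 47 27 49
f 47 49 48
f 48 49 50
f 48 50 30
f 49 27 51
f 49 51 50
f 50 51 52
f 50 52 30
f 51 27 53
f 51 53 52
f 52 53 54
f 52 54 30
f 53 27 28
f 53 28 54
f 54 28 29
f 54 29 30
f 56 55 59
f 56 59 57
f 57 59 60
f 57 60 58
f 59 55 61
f 59 61 60
f 60 61 62
f 60 62 58
f 61 55 63
f 61 63 62
f 62 63 64
f 62 64 58
f 63 55 65
f 63 65 64
f 64 65 66
f 64 66 58
f 65 55 67
f 65 67 66
f 66 67 68
f 66 68 58
f 67 55 69
f 67 69 68
f 68 69 70
f 68 70 58
f 69 55 71
f 69 71 70
f 70 71 72
f 70 72 58
f 71 55 73
f 71 73 72
f 72 73 74
f 72 74 58
f 73 55 75
f 73 75 74
f 74 75 76
f 74 76 58
f 75 55 56
f 75 56 76
f 76 56 57
f 76 57 58



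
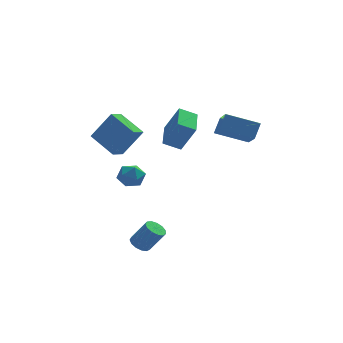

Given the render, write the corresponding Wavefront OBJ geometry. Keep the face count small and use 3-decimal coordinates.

v -2.686 3.097 0.148
v -3.271 2.393 0.499
v -3.792 4.423 0.964
v -4.377 3.719 1.316
v -1.563 3.001 1.824
v -2.148 2.297 2.176
v -2.669 4.327 2.641
v -3.254 3.623 2.992
v -2.314 -3.257 -3.302
v -1.935 -2.779 -3.461
v -1.128 -3.005 -2.217
v -1.506 -3.483 -2.058
v -2.197 -2.639 -3.265
v -1.389 -2.865 -2.022
v -2.495 -2.695 -3.082
v -1.687 -2.921 -1.838
v -2.736 -2.93 -2.968
v -1.928 -3.156 -1.724
v -2.843 -3.268 -2.96
v -2.035 -3.494 -1.717
v -2.782 -3.603 -3.061
v -1.974 -3.829 -1.817
v -2.572 -3.828 -3.238
v -1.764 -4.054 -1.994
v -2.28 -3.872 -3.435
v -1.473 -4.098 -2.192
v -1.999 -3.72 -3.59
v -1.192 -3.946 -2.347
v -1.818 -3.422 -3.654
v -1.01 -3.648 -2.41
v -1.794 -3.071 -3.605
v -0.986 -3.297 -2.362
v -3.204 -3.443 2.539
v -2.449 -3.202 2.434
v -3.091 -4.238 1.526
v -2.336 -3.997 1.421
v -2.529 -4.437 2.059
v -2.599 -3.945 2.686
v -2.941 -3.495 1.274
v -3.011 -3.003 1.901
v -2.287 -3.233 1.652
v -2.033 -3.816 2.137
v -3.507 -3.624 1.823
v -3.253 -4.207 2.308
v 1.923 0.155 2.946
v 1.992 -1.482 4.003
v 2.31 0.708 3.777
v 2.378 -0.929 4.834
v 3.722 -0.171 2.326
v 3.79 -1.808 3.383
v 4.108 0.382 3.157
v 4.177 -1.255 4.214
v -0.582 2.353 1.228
v 0.189 1.951 2.861
v -0.305 4.175 1.546
v 0.467 3.773 3.178
v 0.413 2.287 0.742
v 1.185 1.885 2.374
v 0.691 4.109 1.059
v 1.462 3.707 2.692
f 2 4 1
f 5 2 1
f 1 4 3
f 3 5 1
f 2 8 4
f 6 2 5
f 6 8 2
f 4 8 3
f 7 5 3
f 3 8 7
f 7 6 5
f 8 6 7
f 10 9 13
f 10 13 11
f 11 13 14
f 11 14 12
f 13 9 15
f 13 15 14
f 14 15 16
f 14 16 12
f 15 9 17
f 15 17 16
f 16 17 18
f 16 18 12
f 17 9 19
f 17 19 18
f 18 19 20
f 18 20 12
f 19 9 21
f 19 21 20
f 20 21 22
f 20 22 12
f 21 9 23
f 21 23 22
f 22 23 24
f 22 24 12
f 23 9 25
f 23 25 24
f 24 25 26
f 24 26 12
f 25 9 27
f 25 27 26
f 26 27 28
f 26 28 12
f 27 9 29
f 27 29 28
f 28 29 30
f 28 30 12
f 29 9 31
f 29 31 30
f 30 31 32
f 30 32 12
f 31 9 10
f 31 10 32
f 32 10 11
f 32 11 12
f 33 44 38
f 33 38 34
f 33 34 40
f 33 40 43
f 33 43 44
f 34 38 42
f 38 44 37
f 44 43 35
f 43 40 39
f 40 34 41
f 36 42 37
f 36 37 35
f 36 35 39
f 36 39 41
f 36 41 42
f 37 42 38
f 35 37 44
f 39 35 43
f 41 39 40
f 42 41 34
f 46 48 45
f 49 46 45
f 45 48 47
f 47 49 45
f 46 52 48
f 50 46 49
f 50 52 46
f 48 52 47
f 51 49 47
f 47 52 51
f 51 50 49
f 52 50 51
f 54 56 53
f 57 54 53
f 53 56 55
f 55 57 53
f 54 60 56
f 58 54 57
f 58 60 54
f 56 60 55
f 59 57 55
f 55 60 59
f 59 58 57
f 60 58 59



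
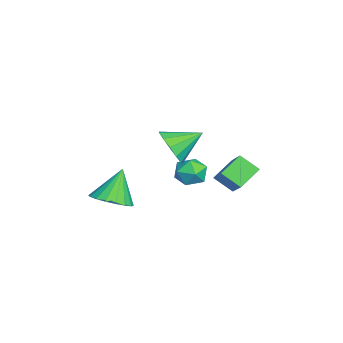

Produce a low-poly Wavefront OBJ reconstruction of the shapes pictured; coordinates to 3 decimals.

v -2.447 1.658 -2.118
v -3.292 2.531 -1.382
v -2.102 2.595 -2.835
v -2.947 3.468 -2.1
v -1.053 2.032 -0.96
v -1.898 2.905 -0.225
v -0.708 2.969 -1.678
v -1.553 3.842 -0.942
v 0.316 -0.281 1.523
v 0.654 0.274 0.661
v -0.116 1.181 2.297
v 0.065 0.151 0.566
v -0.443 -0.11 0.775
v -0.711 -0.425 1.222
v -0.652 -0.695 1.764
v -0.286 -0.833 2.23
v 0.271 -0.796 2.472
v 0.843 -0.596 2.413
v 1.247 -0.296 2.071
v 1.356 0.009 1.555
v 1.135 0.221 1.03
v 1.841 -2.929 -1.139
v 2.545 -3.536 -0.609
v 1.039 -2.431 0.499
v 2.764 -3.114 -0.63
v 2.801 -2.655 -0.752
v 2.647 -2.251 -0.95
v 2.334 -1.98 -1.186
v 1.923 -1.898 -1.412
v 1.496 -2.02 -1.584
v 1.137 -2.322 -1.668
v 0.918 -2.744 -1.647
v 0.882 -3.203 -1.525
v 1.036 -3.608 -1.327
v 1.349 -3.878 -1.091
v 1.76 -3.96 -0.865
v 2.187 -3.838 -0.693
v -3.809 1.195 -2.541
v -3.24 1.335 -1.812
v -3.32 -0.235 -2.648
v -2.751 -0.095 -1.919
v -3.678 -0.115 -1.792
v -3.98 0.769 -1.726
v -2.58 0.331 -2.734
v -2.882 1.215 -2.668
v -2.48 0.801 -1.931
v -3.159 0.525 -1.349
v -3.401 0.575 -3.111
v -4.08 0.299 -2.529
f 2 4 1
f 5 2 1
f 1 4 3
f 3 5 1
f 2 8 4
f 6 2 5
f 6 8 2
f 4 8 3
f 7 5 3
f 3 8 7
f 7 6 5
f 8 6 7
f 10 9 12
f 10 12 11
f 12 9 13
f 12 13 11
f 13 9 14
f 13 14 11
f 14 9 15
f 14 15 11
f 15 9 16
f 15 16 11
f 16 9 17
f 16 17 11
f 17 9 18
f 17 18 11
f 18 9 19
f 18 19 11
f 19 9 20
f 19 20 11
f 20 9 21
f 20 21 11
f 21 9 10
f 21 10 11
f 23 22 25
f 23 25 24
f 25 22 26
f 25 26 24
f 26 22 27
f 26 27 24
f 27 22 28
f 27 28 24
f 28 22 29
f 28 29 24
f 29 22 30
f 29 30 24
f 30 22 31
f 30 31 24
f 31 22 32
f 31 32 24
f 32 22 33
f 32 33 24
f 33 22 34
f 33 34 24
f 34 22 35
f 34 35 24
f 35 22 36
f 35 36 24
f 36 22 37
f 36 37 24
f 37 22 23
f 37 23 24
f 38 49 43
f 38 43 39
f 38 39 45
f 38 45 48
f 38 48 49
f 39 43 47
f 43 49 42
f 49 48 40
f 48 45 44
f 45 39 46
f 41 47 42
f 41 42 40
f 41 40 44
f 41 44 46
f 41 46 47
f 42 47 43
f 40 42 49
f 44 40 48
f 46 44 45
f 47 46 39



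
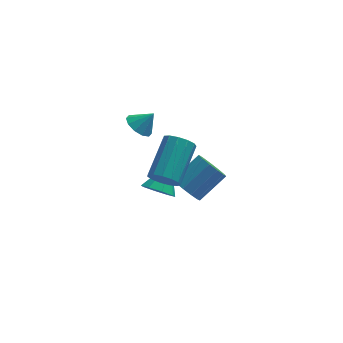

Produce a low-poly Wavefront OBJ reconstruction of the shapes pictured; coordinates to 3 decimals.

v -2.315 -0.588 0.223
v -1.732 -0.547 -0.263
v -0.922 1.129 0.852
v -1.505 1.088 1.337
v -2.039 -0.294 -0.421
v -1.228 1.383 0.693
v -2.433 -0.134 -0.375
v -1.623 1.543 0.739
v -2.79 -0.118 -0.139
v -1.98 1.558 0.975
v -2.996 -0.252 0.212
v -2.186 1.425 1.326
v -2.986 -0.492 0.566
v -2.176 1.185 1.68
v -2.763 -0.763 0.811
v -1.953 0.914 1.926
v -2.398 -0.978 0.87
v -1.588 0.698 1.984
v -2.006 -1.07 0.723
v -1.196 0.607 1.837
v -1.712 -1.009 0.417
v -0.902 0.668 1.531
v -1.61 -0.814 0.05
v -0.8 0.863 1.164
v -2.359 2.856 -3.851
v -1.917 3.206 -4.487
v -1.681 3.964 -2.769
v -2.499 3.485 -4.406
v -3 3.395 -4
v -3.125 2.99 -3.507
v -2.802 2.507 -3.215
v -2.219 2.228 -3.296
v -1.719 2.318 -3.701
v -1.594 2.723 -4.195
v -1.273 0.54 -1.585
v -0.834 -0.163 -1.624
v 0.373 0.537 -0.634
v -0.067 1.24 -0.595
v -0.692 0.101 -1.983
v 0.514 0.801 -0.993
v -0.735 0.505 -2.216
v 0.471 1.204 -1.226
v -0.949 0.919 -2.248
v 0.258 1.619 -1.259
v -1.266 1.214 -2.07
v -0.059 1.913 -1.081
v -1.585 1.294 -1.738
v -0.378 1.994 -0.748
v -1.805 1.135 -1.357
v -0.599 1.835 -0.367
v -1.856 0.788 -1.048
v -0.65 1.487 -0.059
v -1.723 0.361 -0.91
v -0.516 1.061 0.079
v -1.446 -0.008 -0.986
v -0.24 0.691 0.003
v -1.115 -0.204 -1.252
v 0.092 0.496 -0.263
v -3.247 1.523 2.136
v -2.769 1.844 1.705
v -2.593 1.577 2.904
v -3.018 2.161 1.895
v -3.354 2.233 2.177
v -3.65 2.035 2.443
v -3.792 1.64 2.592
v -3.726 1.201 2.567
v -3.477 0.884 2.378
v -3.14 0.812 2.096
v -2.845 1.011 1.83
v -2.703 1.405 1.68
f 2 1 5
f 2 5 3
f 3 5 6
f 3 6 4
f 5 1 7
f 5 7 6
f 6 7 8
f 6 8 4
f 7 1 9
f 7 9 8
f 8 9 10
f 8 10 4
f 9 1 11
f 9 11 10
f 10 11 12
f 10 12 4
f 11 1 13
f 11 13 12
f 12 13 14
f 12 14 4
f 13 1 15
f 13 15 14
f 14 15 16
f 14 16 4
f 15 1 17
f 15 17 16
f 16 17 18
f 16 18 4
f 17 1 19
f 17 19 18
f 18 19 20
f 18 20 4
f 19 1 21
f 19 21 20
f 20 21 22
f 20 22 4
f 21 1 23
f 21 23 22
f 22 23 24
f 22 24 4
f 23 1 2
f 23 2 24
f 24 2 3
f 24 3 4
f 26 25 28
f 26 28 27
f 28 25 29
f 28 29 27
f 29 25 30
f 29 30 27
f 30 25 31
f 30 31 27
f 31 25 32
f 31 32 27
f 32 25 33
f 32 33 27
f 33 25 34
f 33 34 27
f 34 25 26
f 34 26 27
f 36 35 39
f 36 39 37
f 37 39 40
f 37 40 38
f 39 35 41
f 39 41 40
f 40 41 42
f 40 42 38
f 41 35 43
f 41 43 42
f 42 43 44
f 42 44 38
f 43 35 45
f 43 45 44
f 44 45 46
f 44 46 38
f 45 35 47
f 45 47 46
f 46 47 48
f 46 48 38
f 47 35 49
f 47 49 48
f 48 49 50
f 48 50 38
f 49 35 51
f 49 51 50
f 50 51 52
f 50 52 38
f 51 35 53
f 51 53 52
f 52 53 54
f 52 54 38
f 53 35 55
f 53 55 54
f 54 55 56
f 54 56 38
f 55 35 57
f 55 57 56
f 56 57 58
f 56 58 38
f 57 35 36
f 57 36 58
f 58 36 37
f 58 37 38
f 60 59 62
f 60 62 61
f 62 59 63
f 62 63 61
f 63 59 64
f 63 64 61
f 64 59 65
f 64 65 61
f 65 59 66
f 65 66 61
f 66 59 67
f 66 67 61
f 67 59 68
f 67 68 61
f 68 59 69
f 68 69 61
f 69 59 70
f 69 70 61
f 70 59 60
f 70 60 61



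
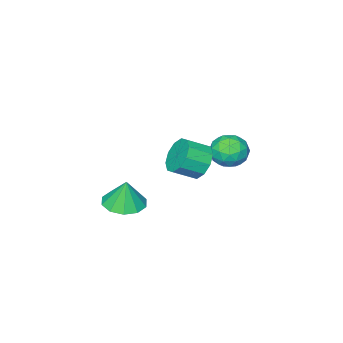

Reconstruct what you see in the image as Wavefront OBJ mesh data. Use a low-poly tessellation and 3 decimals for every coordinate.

v 2.718 -3.574 -1.804
v 3.701 -4.018 -1.75
v 2.722 -3.386 -0.316
v 3.776 -3.36 -1.834
v 3.447 -2.784 -1.906
v 2.84 -2.51 -1.939
v 2.186 -2.642 -1.921
v 1.735 -3.131 -1.858
v 1.66 -3.789 -1.774
v 1.989 -4.365 -1.702
v 2.597 -4.639 -1.669
v 3.251 -4.507 -1.687
v -1.448 -2.812 -0.584
v -0.77 -2.38 -1.243
v 0.226 -2.956 -0.596
v -0.452 -3.388 0.064
v -0.855 -1.975 -0.752
v 0.141 -2.551 -0.105
v -1.166 -1.889 -0.196
v -0.17 -2.465 0.451
v -1.585 -2.156 0.212
v -0.589 -2.732 0.859
v -1.952 -2.673 0.316
v -0.956 -3.249 0.963
v -2.126 -3.244 0.076
v -1.13 -3.82 0.723
v -2.041 -3.649 -0.415
v -1.045 -4.225 0.232
v -1.73 -3.735 -0.971
v -0.734 -4.311 -0.324
v -1.311 -3.468 -1.379
v -0.315 -4.044 -0.732
v -0.944 -2.951 -1.483
v 0.052 -3.527 -0.836
v -3.021 -1.746 -0.95
v -2.272 -2.453 -0.964
v -3.908 -2.707 0.084
v -3.159 -3.414 0.07
v -3.003 -2.507 0.533
v -2.455 -1.913 -0.106
v -3.725 -3.247 -0.774
v -3.177 -2.653 -1.413
v -2.707 -3.38 -0.856
v -2.26 -2.923 -0.048
v -3.92 -2.237 -0.832
v -3.473 -1.78 -0.024
v -2.569 -2.015 -1.048
v -3.611 -3.145 0.168
v -3.52 -2.612 0.44
v -3.079 -3.028 0.432
v -2.676 -1.698 -0.543
v -2.236 -2.113 -0.552
v -2.665 -2.145 0.329
v -3.944 -3.047 -0.328
v -3.504 -3.462 -0.337
v -3.101 -2.132 -1.312
v -2.66 -2.548 -1.32
v -3.515 -3.015 -1.209
v -2.384 -2.976 -0.993
v -2.905 -3.541 -0.385
v -3.238 -3.443 -0.881
v -2.916 -3.093 -1.257
v -2.121 -2.707 -0.517
v -2.643 -3.272 0.09
v -2.551 -2.739 0.363
v -2.229 -2.39 -0.013
v -2.377 -3.252 -0.454
v -3.537 -1.888 -0.97
v -4.059 -2.453 -0.363
v -3.951 -2.77 -0.867
v -3.629 -2.421 -1.243
v -3.275 -1.619 -0.495
v -3.796 -2.184 0.113
v -3.264 -2.067 0.377
v -2.942 -1.717 0.001
v -3.803 -1.908 -0.426
f 2 1 4
f 2 4 3
f 4 1 5
f 4 5 3
f 5 1 6
f 5 6 3
f 6 1 7
f 6 7 3
f 7 1 8
f 7 8 3
f 8 1 9
f 8 9 3
f 9 1 10
f 9 10 3
f 10 1 11
f 10 11 3
f 11 1 12
f 11 12 3
f 12 1 2
f 12 2 3
f 14 13 17
f 14 17 15
f 15 17 18
f 15 18 16
f 17 13 19
f 17 19 18
f 18 19 20
f 18 20 16
f 19 13 21
f 19 21 20
f 20 21 22
f 20 22 16
f 21 13 23
f 21 23 22
f 22 23 24
f 22 24 16
f 23 13 25
f 23 25 24
f 24 25 26
f 24 26 16
f 25 13 27
f 25 27 26
f 26 27 28
f 26 28 16
f 27 13 29
f 27 29 28
f 28 29 30
f 28 30 16
f 29 13 31
f 29 31 30
f 30 31 32
f 30 32 16
f 31 13 33
f 31 33 32
f 32 33 34
f 32 34 16
f 33 13 14
f 33 14 34
f 34 14 15
f 34 15 16
f 35 72 51
f 72 46 75
f 51 75 40
f 72 75 51
f 35 51 47
f 51 40 52
f 47 52 36
f 51 52 47
f 35 47 56
f 47 36 57
f 56 57 42
f 47 57 56
f 35 56 68
f 56 42 71
f 68 71 45
f 56 71 68
f 35 68 72
f 68 45 76
f 72 76 46
f 68 76 72
f 36 52 63
f 52 40 66
f 63 66 44
f 52 66 63
f 40 75 53
f 75 46 74
f 53 74 39
f 75 74 53
f 46 76 73
f 76 45 69
f 73 69 37
f 76 69 73
f 45 71 70
f 71 42 58
f 70 58 41
f 71 58 70
f 42 57 62
f 57 36 59
f 62 59 43
f 57 59 62
f 38 64 50
f 64 44 65
f 50 65 39
f 64 65 50
f 38 50 48
f 50 39 49
f 48 49 37
f 50 49 48
f 38 48 55
f 48 37 54
f 55 54 41
f 48 54 55
f 38 55 60
f 55 41 61
f 60 61 43
f 55 61 60
f 38 60 64
f 60 43 67
f 64 67 44
f 60 67 64
f 39 65 53
f 65 44 66
f 53 66 40
f 65 66 53
f 37 49 73
f 49 39 74
f 73 74 46
f 49 74 73
f 41 54 70
f 54 37 69
f 70 69 45
f 54 69 70
f 43 61 62
f 61 41 58
f 62 58 42
f 61 58 62
f 44 67 63
f 67 43 59
f 63 59 36
f 67 59 63



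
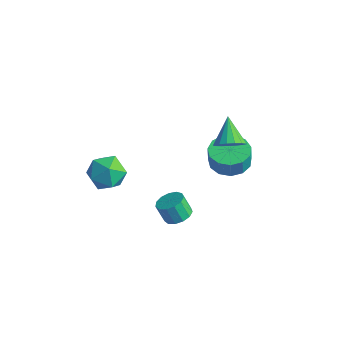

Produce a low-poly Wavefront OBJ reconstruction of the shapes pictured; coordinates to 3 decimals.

v 3.627 2.093 3.332
v 4.278 2.222 3.831
v 2.693 2.967 4.328
v 4.292 2.527 3.576
v 4.153 2.732 3.266
v 3.894 2.791 2.971
v 3.573 2.69 2.758
v 3.265 2.453 2.678
v 3.04 2.133 2.747
v 2.949 1.804 2.95
v 3.014 1.542 3.241
v 3.219 1.405 3.553
v 3.517 1.427 3.815
v 3.841 1.601 3.965
v 4.115 1.888 3.971
v -0.931 -2.23 2.257
v -0.094 -2.086 2.963
v 0.034 -3.434 1.357
v 0.871 -3.29 2.063
v -0.058 -3.782 2.401
v -0.654 -3.037 2.957
v 0.594 -2.483 1.363
v -0.002 -1.738 1.919
v 0.849 -2.242 2.41
v 0.446 -3.045 3.052
v -0.506 -2.475 1.268
v -0.909 -3.278 1.91
v 2.711 -0.597 -1.18
v 3.34 -0.929 -0.914
v 2.859 -1.056 0.067
v 2.229 -0.723 -0.2
v 3.384 -0.51 -0.839
v 2.902 -0.636 0.142
v 3.214 -0.118 -0.872
v 2.732 -0.245 0.109
v 2.884 0.121 -1.003
v 2.403 -0.005 -0.022
v 2.5 0.133 -1.19
v 2.018 0.007 -0.209
v 2.182 -0.087 -1.375
v 1.7 -0.213 -0.394
v 2.032 -0.469 -1.497
v 1.55 -0.595 -0.516
v 2.098 -0.891 -1.519
v 1.616 -1.018 -0.539
v 2.358 -1.22 -1.434
v 1.876 -1.347 -0.453
v 2.73 -1.352 -1.268
v 2.249 -1.478 -0.287
v 3.097 -1.243 -1.074
v 2.615 -1.369 -0.093
v 2.55 3.368 0.133
v 3.22 4.238 0.188
v 3.261 4.142 1.222
v 2.59 3.272 1.167
v 2.643 4.46 0.231
v 2.684 4.363 1.266
v 2.036 4.335 0.243
v 2.077 4.238 1.278
v 1.592 3.903 0.22
v 1.633 3.806 1.255
v 1.452 3.301 0.17
v 1.493 3.205 1.204
v 1.661 2.721 0.107
v 1.701 2.624 1.142
v 2.151 2.346 0.053
v 2.192 2.249 1.087
v 2.768 2.296 0.024
v 2.809 2.199 1.058
v 3.316 2.586 0.029
v 3.357 2.489 1.064
v 3.62 3.125 0.068
v 3.661 3.028 1.102
v 3.585 3.741 0.127
v 3.625 3.644 1.161
f 2 1 4
f 2 4 3
f 4 1 5
f 4 5 3
f 5 1 6
f 5 6 3
f 6 1 7
f 6 7 3
f 7 1 8
f 7 8 3
f 8 1 9
f 8 9 3
f 9 1 10
f 9 10 3
f 10 1 11
f 10 11 3
f 11 1 12
f 11 12 3
f 12 1 13
f 12 13 3
f 13 1 14
f 13 14 3
f 14 1 15
f 14 15 3
f 15 1 2
f 15 2 3
f 16 27 21
f 16 21 17
f 16 17 23
f 16 23 26
f 16 26 27
f 17 21 25
f 21 27 20
f 27 26 18
f 26 23 22
f 23 17 24
f 19 25 20
f 19 20 18
f 19 18 22
f 19 22 24
f 19 24 25
f 20 25 21
f 18 20 27
f 22 18 26
f 24 22 23
f 25 24 17
f 29 28 32
f 29 32 30
f 30 32 33
f 30 33 31
f 32 28 34
f 32 34 33
f 33 34 35
f 33 35 31
f 34 28 36
f 34 36 35
f 35 36 37
f 35 37 31
f 36 28 38
f 36 38 37
f 37 38 39
f 37 39 31
f 38 28 40
f 38 40 39
f 39 40 41
f 39 41 31
f 40 28 42
f 40 42 41
f 41 42 43
f 41 43 31
f 42 28 44
f 42 44 43
f 43 44 45
f 43 45 31
f 44 28 46
f 44 46 45
f 45 46 47
f 45 47 31
f 46 28 48
f 46 48 47
f 47 48 49
f 47 49 31
f 48 28 50
f 48 50 49
f 49 50 51
f 49 51 31
f 50 28 29
f 50 29 51
f 51 29 30
f 51 30 31
f 53 52 56
f 53 56 54
f 54 56 57
f 54 57 55
f 56 52 58
f 56 58 57
f 57 58 59
f 57 59 55
f 58 52 60
f 58 60 59
f 59 60 61
f 59 61 55
f 60 52 62
f 60 62 61
f 61 62 63
f 61 63 55
f 62 52 64
f 62 64 63
f 63 64 65
f 63 65 55
f 64 52 66
f 64 66 65
f 65 66 67
f 65 67 55
f 66 52 68
f 66 68 67
f 67 68 69
f 67 69 55
f 68 52 70
f 68 70 69
f 69 70 71
f 69 71 55
f 70 52 72
f 70 72 71
f 71 72 73
f 71 73 55
f 72 52 74
f 72 74 73
f 73 74 75
f 73 75 55
f 74 52 53
f 74 53 75
f 75 53 54
f 75 54 55



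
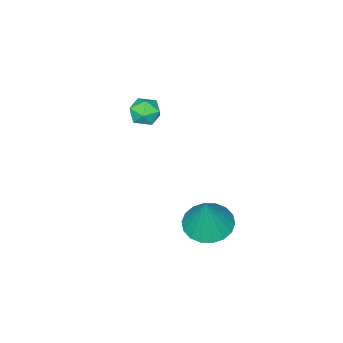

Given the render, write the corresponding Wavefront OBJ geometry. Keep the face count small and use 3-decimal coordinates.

v -3.736 -1.623 -1.569
v -3.347 -1.683 -2.228
v -3.693 -2.857 -1.432
v -3.304 -2.917 -2.091
v -2.972 -2.598 -1.477
v -2.998 -1.835 -1.562
v -4.042 -2.705 -2.098
v -4.068 -1.942 -2.183
v -3.536 -2.351 -2.555
v -2.875 -2.285 -2.171
v -4.165 -2.255 -1.489
v -3.504 -2.189 -1.105
v -2.06 2.8 -4.889
v -1.043 2.802 -5.188
v -1.52 3.16 -3.051
v -1.169 3.254 -5.24
v -1.471 3.616 -5.222
v -1.889 3.816 -5.138
v -2.342 3.815 -5.005
v -2.739 3.613 -4.849
v -3.001 3.25 -4.701
v -3.077 2.798 -4.59
v -2.951 2.346 -4.539
v -2.649 1.984 -4.557
v -2.231 1.784 -4.641
v -1.778 1.785 -4.774
v -1.381 1.987 -4.93
v -1.119 2.35 -5.078
f 1 12 6
f 1 6 2
f 1 2 8
f 1 8 11
f 1 11 12
f 2 6 10
f 6 12 5
f 12 11 3
f 11 8 7
f 8 2 9
f 4 10 5
f 4 5 3
f 4 3 7
f 4 7 9
f 4 9 10
f 5 10 6
f 3 5 12
f 7 3 11
f 9 7 8
f 10 9 2
f 14 13 16
f 14 16 15
f 16 13 17
f 16 17 15
f 17 13 18
f 17 18 15
f 18 13 19
f 18 19 15
f 19 13 20
f 19 20 15
f 20 13 21
f 20 21 15
f 21 13 22
f 21 22 15
f 22 13 23
f 22 23 15
f 23 13 24
f 23 24 15
f 24 13 25
f 24 25 15
f 25 13 26
f 25 26 15
f 26 13 27
f 26 27 15
f 27 13 28
f 27 28 15
f 28 13 14
f 28 14 15



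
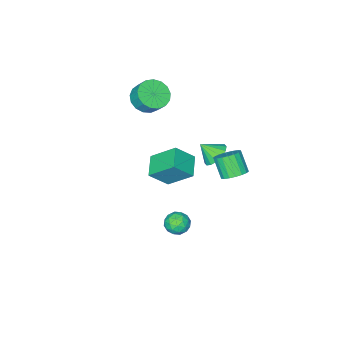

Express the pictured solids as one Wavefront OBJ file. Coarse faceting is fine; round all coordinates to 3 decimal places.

v 0.091 3.911 1.661
v 0.874 3.645 1.584
v 0.691 2.783 2.723
v -0.091 3.049 2.799
v 0.907 3.935 1.81
v 0.725 3.073 2.949
v 0.779 4.221 2.006
v 0.597 3.359 3.145
v 0.515 4.446 2.133
v 0.333 3.584 3.272
v 0.167 4.564 2.167
v -0.015 3.702 3.306
v -0.196 4.553 2.101
v -0.379 3.691 3.24
v -0.503 4.415 1.947
v -0.685 3.553 3.086
v -0.691 4.177 1.737
v -0.874 3.315 2.876
v -0.725 3.887 1.511
v -0.907 3.025 2.65
v -0.597 3.601 1.315
v -0.779 2.739 2.454
v -0.333 3.376 1.188
v -0.515 2.514 2.327
v 0.015 3.258 1.154
v -0.167 2.396 2.293
v 0.379 3.269 1.22
v 0.196 2.407 2.359
v 0.685 3.407 1.374
v 0.503 2.545 2.513
v 1.828 0.329 1.036
v 2.835 -0.178 2.129
v 1.1 1.66 2.324
v 2.107 1.153 3.417
v 2.813 1.307 0.583
v 3.82 0.8 1.676
v 2.085 2.638 1.871
v 3.092 2.131 2.964
v 1.967 1.608 -3.321
v 2.627 1.44 -3.815
v 1.213 0.72 -4.025
v 1.873 0.552 -4.519
v 1.877 0.308 -3.714
v 2.343 0.857 -3.278
v 1.497 1.303 -4.562
v 1.963 1.852 -4.126
v 2.336 1.251 -4.581
v 2.571 0.636 -4.057
v 1.269 1.524 -3.783
v 1.504 0.909 -3.259
v 2.363 1.602 -3.506
v 1.477 0.558 -4.334
v 1.48 0.415 -3.861
v 1.867 0.316 -4.151
v 2.196 1.26 -3.191
v 2.584 1.161 -3.481
v 2.143 0.495 -3.422
v 1.256 0.999 -4.359
v 1.644 0.9 -4.649
v 1.973 1.844 -3.689
v 2.36 1.745 -3.979
v 1.697 1.665 -4.418
v 2.58 1.392 -4.247
v 2.137 0.87 -4.661
v 1.916 1.311 -4.686
v 2.19 1.634 -4.43
v 2.718 1.031 -3.939
v 2.275 0.509 -4.353
v 2.278 0.366 -3.879
v 2.551 0.688 -3.624
v 2.548 0.92 -4.389
v 1.565 1.651 -3.487
v 1.122 1.129 -3.901
v 1.289 1.472 -4.216
v 1.562 1.794 -3.961
v 1.703 1.29 -3.179
v 1.26 0.768 -3.593
v 1.65 0.526 -3.41
v 1.924 0.849 -3.154
v 1.292 1.24 -3.451
v 0.151 -3.715 3.461
v 1.164 -3.474 3.267
v 1.163 -2.763 4.145
v 0.149 -3.005 4.339
v 0.904 -3.135 2.993
v 0.903 -2.425 3.871
v 0.472 -2.93 2.826
v 0.47 -2.219 3.704
v -0.035 -2.904 2.804
v -0.036 -2.193 3.682
v -0.498 -3.065 2.933
v -0.5 -2.354 3.811
v -0.814 -3.374 3.183
v -0.815 -2.663 4.061
v -0.908 -3.762 3.496
v -0.909 -3.051 4.375
v -0.759 -4.139 3.802
v -0.761 -3.428 4.68
v -0.403 -4.419 4.029
v -0.404 -3.708 4.907
v 0.081 -4.538 4.126
v 0.08 -3.827 5.005
v 0.58 -4.468 4.071
v 0.579 -3.757 4.949
v 0.982 -4.226 3.876
v 0.98 -3.515 4.754
v 1.192 -3.868 3.586
v 1.191 -3.157 4.464
v -0.868 1.241 0.971
v -0.089 1.345 0.532
v -0.292 0.539 1.829
v -0.106 1.699 0.834
v -0.327 1.931 1.172
v -0.693 1.978 1.456
v -1.106 1.828 1.611
v -1.455 1.52 1.593
v -1.647 1.138 1.409
v -1.631 0.783 1.108
v -1.41 0.551 0.77
v -1.044 0.504 0.485
v -0.631 0.655 0.331
v -0.281 0.962 0.348
f 2 1 5
f 2 5 3
f 3 5 6
f 3 6 4
f 5 1 7
f 5 7 6
f 6 7 8
f 6 8 4
f 7 1 9
f 7 9 8
f 8 9 10
f 8 10 4
f 9 1 11
f 9 11 10
f 10 11 12
f 10 12 4
f 11 1 13
f 11 13 12
f 12 13 14
f 12 14 4
f 13 1 15
f 13 15 14
f 14 15 16
f 14 16 4
f 15 1 17
f 15 17 16
f 16 17 18
f 16 18 4
f 17 1 19
f 17 19 18
f 18 19 20
f 18 20 4
f 19 1 21
f 19 21 20
f 20 21 22
f 20 22 4
f 21 1 23
f 21 23 22
f 22 23 24
f 22 24 4
f 23 1 25
f 23 25 24
f 24 25 26
f 24 26 4
f 25 1 27
f 25 27 26
f 26 27 28
f 26 28 4
f 27 1 29
f 27 29 28
f 28 29 30
f 28 30 4
f 29 1 2
f 29 2 30
f 30 2 3
f 30 3 4
f 32 34 31
f 35 32 31
f 31 34 33
f 33 35 31
f 32 38 34
f 36 32 35
f 36 38 32
f 34 38 33
f 37 35 33
f 33 38 37
f 37 36 35
f 38 36 37
f 39 76 55
f 76 50 79
f 55 79 44
f 76 79 55
f 39 55 51
f 55 44 56
f 51 56 40
f 55 56 51
f 39 51 60
f 51 40 61
f 60 61 46
f 51 61 60
f 39 60 72
f 60 46 75
f 72 75 49
f 60 75 72
f 39 72 76
f 72 49 80
f 76 80 50
f 72 80 76
f 40 56 67
f 56 44 70
f 67 70 48
f 56 70 67
f 44 79 57
f 79 50 78
f 57 78 43
f 79 78 57
f 50 80 77
f 80 49 73
f 77 73 41
f 80 73 77
f 49 75 74
f 75 46 62
f 74 62 45
f 75 62 74
f 46 61 66
f 61 40 63
f 66 63 47
f 61 63 66
f 42 68 54
f 68 48 69
f 54 69 43
f 68 69 54
f 42 54 52
f 54 43 53
f 52 53 41
f 54 53 52
f 42 52 59
f 52 41 58
f 59 58 45
f 52 58 59
f 42 59 64
f 59 45 65
f 64 65 47
f 59 65 64
f 42 64 68
f 64 47 71
f 68 71 48
f 64 71 68
f 43 69 57
f 69 48 70
f 57 70 44
f 69 70 57
f 41 53 77
f 53 43 78
f 77 78 50
f 53 78 77
f 45 58 74
f 58 41 73
f 74 73 49
f 58 73 74
f 47 65 66
f 65 45 62
f 66 62 46
f 65 62 66
f 48 71 67
f 71 47 63
f 67 63 40
f 71 63 67
f 82 81 85
f 82 85 83
f 83 85 86
f 83 86 84
f 85 81 87
f 85 87 86
f 86 87 88
f 86 88 84
f 87 81 89
f 87 89 88
f 88 89 90
f 88 90 84
f 89 81 91
f 89 91 90
f 90 91 92
f 90 92 84
f 91 81 93
f 91 93 92
f 92 93 94
f 92 94 84
f 93 81 95
f 93 95 94
f 94 95 96
f 94 96 84
f 95 81 97
f 95 97 96
f 96 97 98
f 96 98 84
f 97 81 99
f 97 99 98
f 98 99 100
f 98 100 84
f 99 81 101
f 99 101 100
f 100 101 102
f 100 102 84
f 101 81 103
f 101 103 102
f 102 103 104
f 102 104 84
f 103 81 105
f 103 105 104
f 104 105 106
f 104 106 84
f 105 81 107
f 105 107 106
f 106 107 108
f 106 108 84
f 107 81 82
f 107 82 108
f 108 82 83
f 108 83 84
f 110 109 112
f 110 112 111
f 112 109 113
f 112 113 111
f 113 109 114
f 113 114 111
f 114 109 115
f 114 115 111
f 115 109 116
f 115 116 111
f 116 109 117
f 116 117 111
f 117 109 118
f 117 118 111
f 118 109 119
f 118 119 111
f 119 109 120
f 119 120 111
f 120 109 121
f 120 121 111
f 121 109 122
f 121 122 111
f 122 109 110
f 122 110 111



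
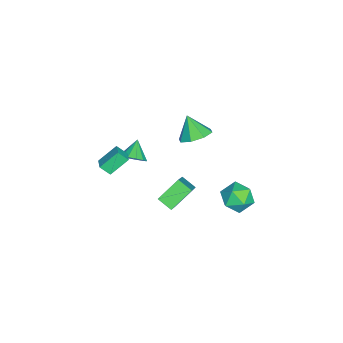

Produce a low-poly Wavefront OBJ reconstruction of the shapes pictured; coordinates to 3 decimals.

v -0.253 4.31 -1.814
v 0.491 4.504 -1.022
v 0.849 3.116 -2.558
v 1.593 3.31 -1.766
v 0.648 2.795 -1.521
v -0.033 3.533 -1.061
v 1.373 4.087 -2.519
v 0.692 4.825 -2.059
v 1.496 4.366 -1.458
v 1.048 3.568 -0.841
v 0.292 4.052 -2.739
v -0.156 3.254 -2.122
v -2.123 -3.099 -2.681
v -1.732 -3.694 -2.165
v -3.177 -3.061 -1.839
v -1.585 -3.25 -2.001
v -1.609 -2.757 -2.053
v -1.796 -2.373 -2.304
v -2.087 -2.219 -2.675
v -2.389 -2.345 -3.048
v -2.606 -2.709 -3.304
v -2.67 -3.198 -3.363
v -2.56 -3.654 -3.204
v -2.311 -3.935 -2.88
v -2.002 -3.95 -2.492
v -1.018 -4.917 -2.162
v -1.692 -3.967 -1.155
v -1.06 -4.285 -2.787
v -1.735 -3.335 -1.78
v -0.245 -4.625 -1.92
v -0.92 -3.675 -0.913
v -0.288 -3.993 -2.545
v -0.962 -3.043 -1.538
v -0.17 1.166 -2.419
v -0.53 0.292 -1.963
v 1.429 1.293 -0.913
v 1.068 0.419 -0.457
v 0.872 0.201 -3.443
v 0.511 -0.673 -2.987
v 2.47 0.328 -1.937
v 2.11 -0.546 -1.481
v -2.227 0.699 0.465
v -1.626 1.335 1.081
v -2.813 0.041 1.715
v -2.357 1.663 0.911
v -3.012 1.426 0.48
v -3.207 0.764 0.039
v -2.827 0.063 -0.152
v -2.096 -0.264 0.018
v -1.442 -0.028 0.45
v -1.247 0.635 0.89
f 1 12 6
f 1 6 2
f 1 2 8
f 1 8 11
f 1 11 12
f 2 6 10
f 6 12 5
f 12 11 3
f 11 8 7
f 8 2 9
f 4 10 5
f 4 5 3
f 4 3 7
f 4 7 9
f 4 9 10
f 5 10 6
f 3 5 12
f 7 3 11
f 9 7 8
f 10 9 2
f 14 13 16
f 14 16 15
f 16 13 17
f 16 17 15
f 17 13 18
f 17 18 15
f 18 13 19
f 18 19 15
f 19 13 20
f 19 20 15
f 20 13 21
f 20 21 15
f 21 13 22
f 21 22 15
f 22 13 23
f 22 23 15
f 23 13 24
f 23 24 15
f 24 13 25
f 24 25 15
f 25 13 14
f 25 14 15
f 27 29 26
f 30 27 26
f 26 29 28
f 28 30 26
f 27 33 29
f 31 27 30
f 31 33 27
f 29 33 28
f 32 30 28
f 28 33 32
f 32 31 30
f 33 31 32
f 35 37 34
f 38 35 34
f 34 37 36
f 36 38 34
f 35 41 37
f 39 35 38
f 39 41 35
f 37 41 36
f 40 38 36
f 36 41 40
f 40 39 38
f 41 39 40
f 43 42 45
f 43 45 44
f 45 42 46
f 45 46 44
f 46 42 47
f 46 47 44
f 47 42 48
f 47 48 44
f 48 42 49
f 48 49 44
f 49 42 50
f 49 50 44
f 50 42 51
f 50 51 44
f 51 42 43
f 51 43 44



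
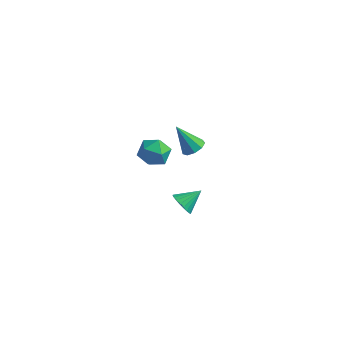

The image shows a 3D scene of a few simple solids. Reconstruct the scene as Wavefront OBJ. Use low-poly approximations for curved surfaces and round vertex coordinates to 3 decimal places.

v 1.401 -1.621 -4.068
v 1.902 -2.098 -3.908
v 2.039 -0.739 -3.432
v 1.999 -1.996 -4.147
v 2.005 -1.837 -4.373
v 1.919 -1.645 -4.553
v 1.754 -1.449 -4.66
v 1.535 -1.28 -4.676
v 1.296 -1.162 -4.599
v 1.073 -1.115 -4.442
v 0.9 -1.144 -4.227
v 0.804 -1.246 -3.989
v 0.798 -1.405 -3.762
v 0.884 -1.597 -3.582
v 1.049 -1.793 -3.476
v 1.267 -1.962 -3.46
v 1.506 -2.08 -3.536
v 1.729 -2.127 -3.693
v 2.557 -2.68 2.154
v 2.876 -3.191 2.34
v 1.663 -2.76 3.466
v 3.066 -2.835 2.492
v 3.019 -2.407 2.486
v 2.755 -2.106 2.324
v 2.399 -2.074 2.084
v 2.117 -2.325 1.876
v 2.041 -2.742 1.798
v 2.207 -3.13 1.887
v 2.536 -3.307 2.101
v 0.129 -1.439 0.487
v 0.496 -1.747 -0.28
v -0.036 -2.813 0.96
v 0.331 -3.121 0.193
v 0.842 -2.679 0.794
v 0.944 -1.829 0.501
v -0.484 -2.731 0.179
v -0.382 -1.881 -0.114
v 0.117 -2.545 -0.47
v 0.937 -2.513 -0.09
v -0.477 -2.047 0.77
v 0.343 -2.015 1.15
f 2 1 4
f 2 4 3
f 4 1 5
f 4 5 3
f 5 1 6
f 5 6 3
f 6 1 7
f 6 7 3
f 7 1 8
f 7 8 3
f 8 1 9
f 8 9 3
f 9 1 10
f 9 10 3
f 10 1 11
f 10 11 3
f 11 1 12
f 11 12 3
f 12 1 13
f 12 13 3
f 13 1 14
f 13 14 3
f 14 1 15
f 14 15 3
f 15 1 16
f 15 16 3
f 16 1 17
f 16 17 3
f 17 1 18
f 17 18 3
f 18 1 2
f 18 2 3
f 20 19 22
f 20 22 21
f 22 19 23
f 22 23 21
f 23 19 24
f 23 24 21
f 24 19 25
f 24 25 21
f 25 19 26
f 25 26 21
f 26 19 27
f 26 27 21
f 27 19 28
f 27 28 21
f 28 19 29
f 28 29 21
f 29 19 20
f 29 20 21
f 30 41 35
f 30 35 31
f 30 31 37
f 30 37 40
f 30 40 41
f 31 35 39
f 35 41 34
f 41 40 32
f 40 37 36
f 37 31 38
f 33 39 34
f 33 34 32
f 33 32 36
f 33 36 38
f 33 38 39
f 34 39 35
f 32 34 41
f 36 32 40
f 38 36 37
f 39 38 31



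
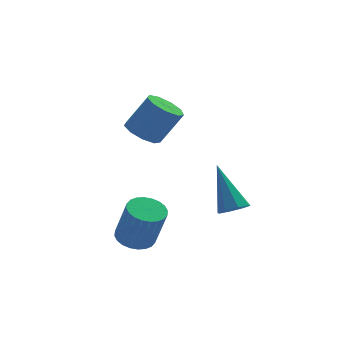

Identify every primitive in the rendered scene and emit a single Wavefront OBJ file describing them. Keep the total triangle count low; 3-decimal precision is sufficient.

v -0.19 -2.329 -2.881
v 0.456 -2.332 -2.816
v -0.35 -0.951 -1.239
v 0.299 -1.978 -3.128
v -0.146 -1.83 -3.296
v -0.616 -1.974 -3.221
v -0.837 -2.326 -2.947
v -0.679 -2.679 -2.635
v -0.235 -2.828 -2.467
v 0.236 -2.684 -2.542
v -4.096 -2.461 -3.43
v -3.462 -2.837 -3.651
v -3.149 -3.296 -1.971
v -3.784 -2.919 -1.75
v -3.352 -2.563 -3.597
v -3.039 -3.022 -1.916
v -3.355 -2.274 -3.517
v -3.042 -2.732 -1.837
v -3.47 -2.012 -3.424
v -3.157 -2.471 -1.744
v -3.681 -1.819 -3.332
v -3.369 -2.278 -1.652
v -3.956 -1.724 -3.255
v -3.643 -2.183 -1.575
v -4.251 -1.741 -3.205
v -3.939 -2.2 -1.524
v -4.524 -1.867 -3.189
v -4.211 -2.326 -1.508
v -4.731 -2.084 -3.209
v -4.418 -2.543 -1.529
v -4.841 -2.358 -3.264
v -4.528 -2.817 -1.583
v -4.838 -2.648 -3.343
v -4.525 -3.106 -1.663
v -4.723 -2.909 -3.436
v -4.41 -3.368 -1.756
v -4.511 -3.102 -3.528
v -4.199 -3.561 -1.848
v -4.237 -3.197 -3.605
v -3.924 -3.656 -1.925
v -3.941 -3.18 -3.656
v -3.629 -3.639 -1.975
v -3.669 -3.054 -3.672
v -3.356 -3.513 -1.991
v -3.052 -0.292 0.675
v -2.484 -0.683 0.269
v -1.6 -0.778 1.599
v -2.168 -0.388 2.005
v -2.393 -0.144 0.247
v -1.508 -0.239 1.577
v -2.61 0.326 0.425
v -1.726 0.231 1.755
v -3.034 0.506 0.72
v -2.15 0.411 2.05
v -3.467 0.313 0.994
v -2.583 0.217 2.324
v -3.705 -0.164 1.119
v -2.821 -0.259 2.449
v -3.638 -0.7 1.035
v -2.754 -0.796 2.365
v -3.297 -1.046 0.784
v -2.413 -1.142 2.114
v -2.841 -1.039 0.481
v -1.957 -1.135 1.811
f 2 1 4
f 2 4 3
f 4 1 5
f 4 5 3
f 5 1 6
f 5 6 3
f 6 1 7
f 6 7 3
f 7 1 8
f 7 8 3
f 8 1 9
f 8 9 3
f 9 1 10
f 9 10 3
f 10 1 2
f 10 2 3
f 12 11 15
f 12 15 13
f 13 15 16
f 13 16 14
f 15 11 17
f 15 17 16
f 16 17 18
f 16 18 14
f 17 11 19
f 17 19 18
f 18 19 20
f 18 20 14
f 19 11 21
f 19 21 20
f 20 21 22
f 20 22 14
f 21 11 23
f 21 23 22
f 22 23 24
f 22 24 14
f 23 11 25
f 23 25 24
f 24 25 26
f 24 26 14
f 25 11 27
f 25 27 26
f 26 27 28
f 26 28 14
f 27 11 29
f 27 29 28
f 28 29 30
f 28 30 14
f 29 11 31
f 29 31 30
f 30 31 32
f 30 32 14
f 31 11 33
f 31 33 32
f 32 33 34
f 32 34 14
f 33 11 35
f 33 35 34
f 34 35 36
f 34 36 14
f 35 11 37
f 35 37 36
f 36 37 38
f 36 38 14
f 37 11 39
f 37 39 38
f 38 39 40
f 38 40 14
f 39 11 41
f 39 41 40
f 40 41 42
f 40 42 14
f 41 11 43
f 41 43 42
f 42 43 44
f 42 44 14
f 43 11 12
f 43 12 44
f 44 12 13
f 44 13 14
f 46 45 49
f 46 49 47
f 47 49 50
f 47 50 48
f 49 45 51
f 49 51 50
f 50 51 52
f 50 52 48
f 51 45 53
f 51 53 52
f 52 53 54
f 52 54 48
f 53 45 55
f 53 55 54
f 54 55 56
f 54 56 48
f 55 45 57
f 55 57 56
f 56 57 58
f 56 58 48
f 57 45 59
f 57 59 58
f 58 59 60
f 58 60 48
f 59 45 61
f 59 61 60
f 60 61 62
f 60 62 48
f 61 45 63
f 61 63 62
f 62 63 64
f 62 64 48
f 63 45 46
f 63 46 64
f 64 46 47
f 64 47 48

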